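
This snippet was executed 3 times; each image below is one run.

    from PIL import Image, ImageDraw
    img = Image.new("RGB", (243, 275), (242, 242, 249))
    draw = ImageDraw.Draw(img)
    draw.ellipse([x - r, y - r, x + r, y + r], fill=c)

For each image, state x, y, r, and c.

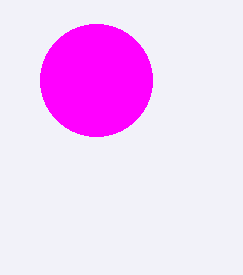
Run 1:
x = 96, y = 80, r = 56, c = 'magenta'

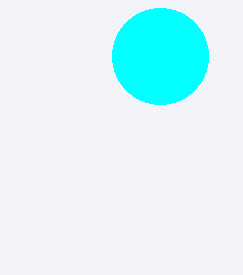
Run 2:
x = 160; y = 56; r = 48; c = 'cyan'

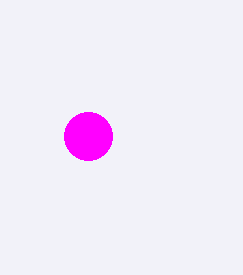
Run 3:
x = 88
y = 136
r = 24
c = 'magenta'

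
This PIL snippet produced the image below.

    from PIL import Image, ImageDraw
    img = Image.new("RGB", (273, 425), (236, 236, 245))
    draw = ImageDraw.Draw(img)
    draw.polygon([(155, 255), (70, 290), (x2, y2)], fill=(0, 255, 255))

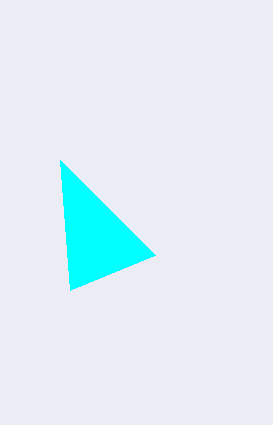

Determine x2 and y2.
x2 = 60; y2 = 160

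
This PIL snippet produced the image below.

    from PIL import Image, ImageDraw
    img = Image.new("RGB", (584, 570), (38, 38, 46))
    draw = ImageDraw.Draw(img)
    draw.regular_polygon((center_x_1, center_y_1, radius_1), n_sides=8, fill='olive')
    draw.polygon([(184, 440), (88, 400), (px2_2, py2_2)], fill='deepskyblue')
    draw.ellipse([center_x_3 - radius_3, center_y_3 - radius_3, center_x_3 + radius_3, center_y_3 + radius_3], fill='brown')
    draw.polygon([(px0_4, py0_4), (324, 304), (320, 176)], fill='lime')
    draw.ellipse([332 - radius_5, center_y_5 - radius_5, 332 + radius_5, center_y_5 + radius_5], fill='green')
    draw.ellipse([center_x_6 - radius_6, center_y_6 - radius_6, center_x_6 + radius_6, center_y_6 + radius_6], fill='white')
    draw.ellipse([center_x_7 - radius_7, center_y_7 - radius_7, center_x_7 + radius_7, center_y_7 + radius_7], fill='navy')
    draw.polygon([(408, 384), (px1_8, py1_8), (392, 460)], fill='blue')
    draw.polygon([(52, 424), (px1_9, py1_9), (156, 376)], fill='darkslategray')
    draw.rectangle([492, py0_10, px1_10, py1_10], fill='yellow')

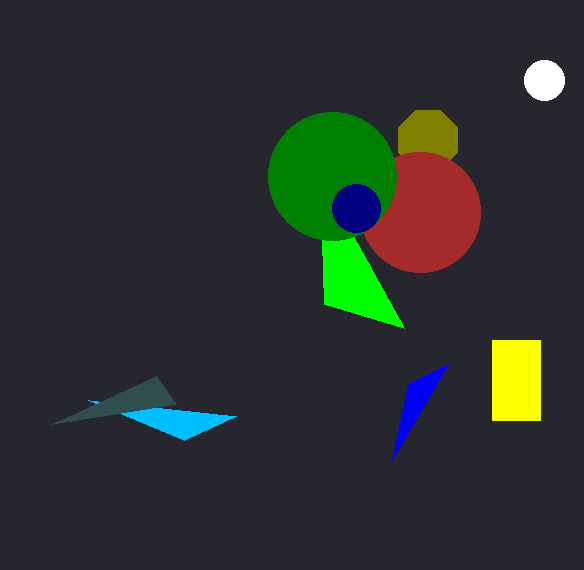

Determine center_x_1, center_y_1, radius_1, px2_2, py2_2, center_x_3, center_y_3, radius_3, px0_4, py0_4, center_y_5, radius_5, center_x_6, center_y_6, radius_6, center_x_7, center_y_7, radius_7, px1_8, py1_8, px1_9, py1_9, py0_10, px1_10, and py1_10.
center_x_1 = 428
center_y_1 = 140
radius_1 = 32
px2_2 = 236
py2_2 = 416
center_x_3 = 420
center_y_3 = 212
radius_3 = 60
px0_4 = 404
py0_4 = 328
center_y_5 = 176
radius_5 = 64
center_x_6 = 544
center_y_6 = 80
radius_6 = 20
center_x_7 = 356
center_y_7 = 208
radius_7 = 24
px1_8 = 448
py1_8 = 364
px1_9 = 176
py1_9 = 404
py0_10 = 340
px1_10 = 540
py1_10 = 420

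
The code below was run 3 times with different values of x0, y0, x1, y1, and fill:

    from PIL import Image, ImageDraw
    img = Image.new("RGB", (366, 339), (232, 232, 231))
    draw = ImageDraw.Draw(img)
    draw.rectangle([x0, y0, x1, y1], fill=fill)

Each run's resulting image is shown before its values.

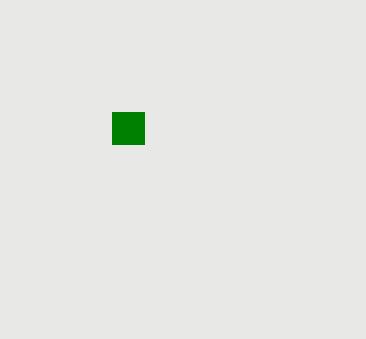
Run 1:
x0 = 112; y0 = 112; x1 = 144; y1 = 144; fill = 'green'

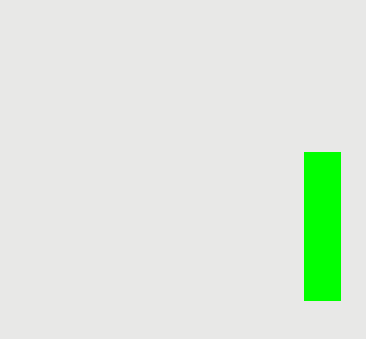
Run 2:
x0 = 304; y0 = 152; x1 = 340; y1 = 300; fill = 'lime'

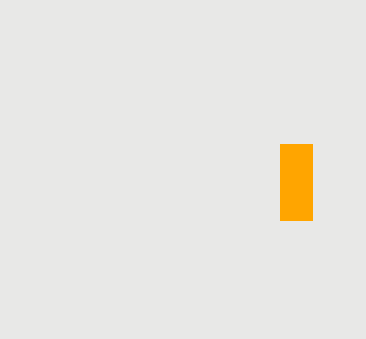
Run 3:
x0 = 280; y0 = 144; x1 = 312; y1 = 220; fill = 'orange'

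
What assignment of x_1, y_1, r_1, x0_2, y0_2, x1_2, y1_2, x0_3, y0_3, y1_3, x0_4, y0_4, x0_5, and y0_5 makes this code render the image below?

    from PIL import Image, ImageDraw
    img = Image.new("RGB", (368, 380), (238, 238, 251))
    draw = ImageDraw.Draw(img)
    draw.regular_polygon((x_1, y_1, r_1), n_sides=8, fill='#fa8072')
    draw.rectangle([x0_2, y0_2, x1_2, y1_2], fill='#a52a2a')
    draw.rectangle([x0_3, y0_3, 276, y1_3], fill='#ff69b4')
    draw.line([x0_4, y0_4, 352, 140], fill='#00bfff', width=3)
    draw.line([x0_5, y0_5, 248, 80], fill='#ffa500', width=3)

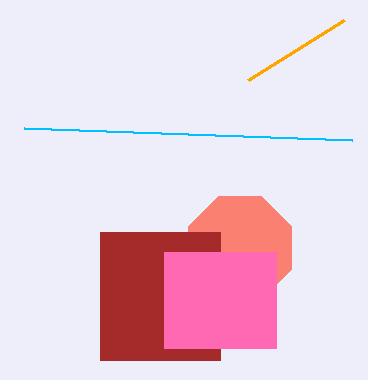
x_1 = 240, y_1 = 248, r_1 = 56, x0_2 = 100, y0_2 = 232, x1_2 = 220, y1_2 = 360, x0_3 = 164, y0_3 = 252, y1_3 = 348, x0_4 = 24, y0_4 = 128, x0_5 = 344, y0_5 = 20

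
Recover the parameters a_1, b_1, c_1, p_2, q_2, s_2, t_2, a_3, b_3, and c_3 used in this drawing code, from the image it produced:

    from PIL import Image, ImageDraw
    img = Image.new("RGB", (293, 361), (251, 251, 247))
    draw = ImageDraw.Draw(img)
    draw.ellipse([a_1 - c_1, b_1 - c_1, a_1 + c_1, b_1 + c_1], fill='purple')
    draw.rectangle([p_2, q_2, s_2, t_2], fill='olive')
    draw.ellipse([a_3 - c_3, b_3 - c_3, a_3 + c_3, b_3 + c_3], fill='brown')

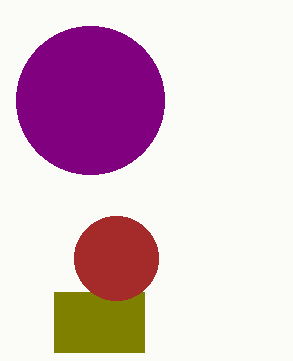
a_1 = 90, b_1 = 100, c_1 = 74, p_2 = 54, q_2 = 292, s_2 = 144, t_2 = 352, a_3 = 116, b_3 = 258, c_3 = 42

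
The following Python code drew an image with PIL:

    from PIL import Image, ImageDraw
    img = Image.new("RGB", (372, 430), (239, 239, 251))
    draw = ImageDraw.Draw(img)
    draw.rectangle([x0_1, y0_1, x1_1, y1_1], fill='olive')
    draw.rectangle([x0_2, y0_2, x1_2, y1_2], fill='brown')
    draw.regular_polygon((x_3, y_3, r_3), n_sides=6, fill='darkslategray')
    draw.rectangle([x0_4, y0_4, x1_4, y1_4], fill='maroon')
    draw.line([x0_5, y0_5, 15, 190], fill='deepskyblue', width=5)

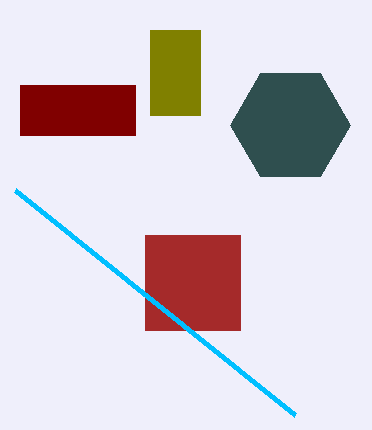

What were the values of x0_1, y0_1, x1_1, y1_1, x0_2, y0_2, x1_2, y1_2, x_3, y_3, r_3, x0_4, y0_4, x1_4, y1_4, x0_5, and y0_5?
x0_1 = 150, y0_1 = 30, x1_1 = 200, y1_1 = 115, x0_2 = 145, y0_2 = 235, x1_2 = 240, y1_2 = 330, x_3 = 290, y_3 = 125, r_3 = 60, x0_4 = 20, y0_4 = 85, x1_4 = 135, y1_4 = 135, x0_5 = 295, y0_5 = 415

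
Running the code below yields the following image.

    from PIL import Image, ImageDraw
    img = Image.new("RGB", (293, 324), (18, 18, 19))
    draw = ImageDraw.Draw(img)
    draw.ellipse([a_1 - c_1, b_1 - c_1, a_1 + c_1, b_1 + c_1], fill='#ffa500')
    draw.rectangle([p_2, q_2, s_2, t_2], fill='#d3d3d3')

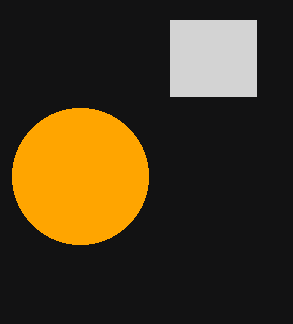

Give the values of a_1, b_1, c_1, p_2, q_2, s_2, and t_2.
a_1 = 80, b_1 = 176, c_1 = 68, p_2 = 170, q_2 = 20, s_2 = 256, t_2 = 96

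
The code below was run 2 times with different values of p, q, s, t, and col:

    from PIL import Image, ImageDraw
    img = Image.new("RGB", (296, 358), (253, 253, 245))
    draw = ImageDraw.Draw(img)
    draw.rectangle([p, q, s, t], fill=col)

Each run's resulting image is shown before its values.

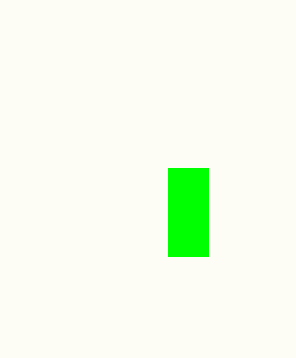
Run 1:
p = 168; q = 168; s = 208; t = 256; col = 'lime'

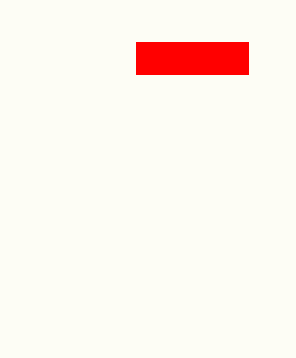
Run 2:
p = 136
q = 42
s = 248
t = 74
col = 'red'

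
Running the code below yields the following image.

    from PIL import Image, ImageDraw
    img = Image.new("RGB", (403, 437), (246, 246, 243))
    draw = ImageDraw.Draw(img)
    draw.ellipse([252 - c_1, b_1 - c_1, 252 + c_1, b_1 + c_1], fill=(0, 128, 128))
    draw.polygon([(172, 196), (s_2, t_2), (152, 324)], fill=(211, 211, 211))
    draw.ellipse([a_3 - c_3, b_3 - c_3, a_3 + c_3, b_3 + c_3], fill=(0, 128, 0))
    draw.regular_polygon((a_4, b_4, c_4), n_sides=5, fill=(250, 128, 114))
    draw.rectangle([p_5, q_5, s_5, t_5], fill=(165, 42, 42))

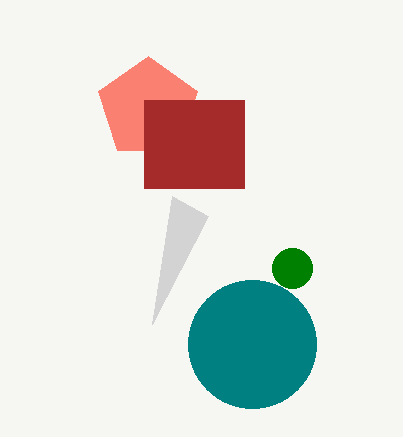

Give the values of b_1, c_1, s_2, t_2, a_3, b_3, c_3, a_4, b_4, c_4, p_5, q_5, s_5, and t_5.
b_1 = 344, c_1 = 64, s_2 = 208, t_2 = 216, a_3 = 292, b_3 = 268, c_3 = 20, a_4 = 148, b_4 = 108, c_4 = 52, p_5 = 144, q_5 = 100, s_5 = 244, t_5 = 188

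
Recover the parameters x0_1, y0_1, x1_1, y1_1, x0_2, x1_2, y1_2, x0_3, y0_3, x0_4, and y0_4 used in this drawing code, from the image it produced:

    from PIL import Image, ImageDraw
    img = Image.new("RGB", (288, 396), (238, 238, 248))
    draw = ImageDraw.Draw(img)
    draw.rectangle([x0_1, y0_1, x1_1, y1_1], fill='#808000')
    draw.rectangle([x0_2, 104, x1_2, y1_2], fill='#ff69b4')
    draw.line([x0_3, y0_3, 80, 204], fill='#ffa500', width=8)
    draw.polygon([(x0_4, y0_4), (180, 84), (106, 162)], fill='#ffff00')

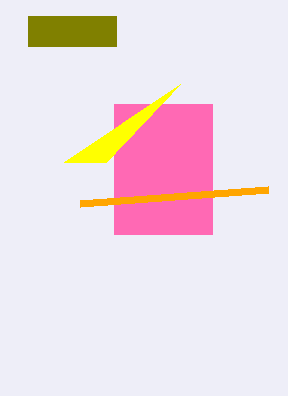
x0_1 = 28
y0_1 = 16
x1_1 = 116
y1_1 = 46
x0_2 = 114
x1_2 = 212
y1_2 = 234
x0_3 = 268
y0_3 = 190
x0_4 = 64
y0_4 = 162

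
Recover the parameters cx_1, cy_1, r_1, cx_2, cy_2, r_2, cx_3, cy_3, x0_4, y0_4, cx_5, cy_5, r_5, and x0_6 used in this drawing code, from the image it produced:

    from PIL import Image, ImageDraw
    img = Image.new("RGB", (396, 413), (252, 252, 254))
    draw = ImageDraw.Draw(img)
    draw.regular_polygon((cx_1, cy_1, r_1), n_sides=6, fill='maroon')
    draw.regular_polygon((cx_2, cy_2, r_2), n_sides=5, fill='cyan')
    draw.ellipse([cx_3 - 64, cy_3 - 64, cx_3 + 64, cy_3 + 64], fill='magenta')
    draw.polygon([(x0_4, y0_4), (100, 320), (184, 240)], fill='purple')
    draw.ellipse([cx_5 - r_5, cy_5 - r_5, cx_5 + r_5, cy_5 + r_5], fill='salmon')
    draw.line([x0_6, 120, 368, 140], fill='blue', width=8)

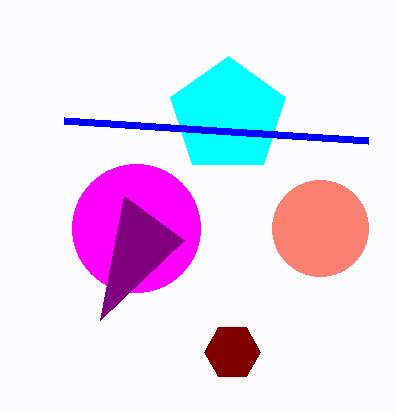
cx_1 = 232, cy_1 = 352, r_1 = 28, cx_2 = 228, cy_2 = 116, r_2 = 60, cx_3 = 136, cy_3 = 228, x0_4 = 124, y0_4 = 196, cx_5 = 320, cy_5 = 228, r_5 = 48, x0_6 = 64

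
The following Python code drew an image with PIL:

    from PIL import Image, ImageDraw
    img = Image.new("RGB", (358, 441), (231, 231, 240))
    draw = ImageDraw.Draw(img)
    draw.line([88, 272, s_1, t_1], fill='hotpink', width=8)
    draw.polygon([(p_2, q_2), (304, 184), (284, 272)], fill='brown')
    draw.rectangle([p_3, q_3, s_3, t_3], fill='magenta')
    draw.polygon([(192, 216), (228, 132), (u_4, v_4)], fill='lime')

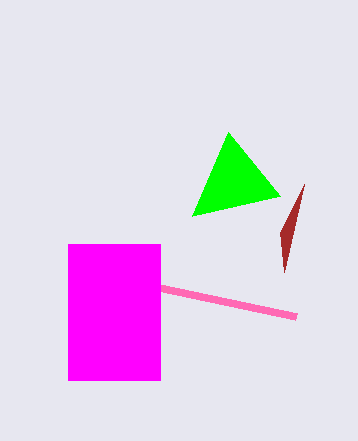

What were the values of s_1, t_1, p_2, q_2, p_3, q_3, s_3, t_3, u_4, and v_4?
s_1 = 296
t_1 = 316
p_2 = 280
q_2 = 232
p_3 = 68
q_3 = 244
s_3 = 160
t_3 = 380
u_4 = 280
v_4 = 196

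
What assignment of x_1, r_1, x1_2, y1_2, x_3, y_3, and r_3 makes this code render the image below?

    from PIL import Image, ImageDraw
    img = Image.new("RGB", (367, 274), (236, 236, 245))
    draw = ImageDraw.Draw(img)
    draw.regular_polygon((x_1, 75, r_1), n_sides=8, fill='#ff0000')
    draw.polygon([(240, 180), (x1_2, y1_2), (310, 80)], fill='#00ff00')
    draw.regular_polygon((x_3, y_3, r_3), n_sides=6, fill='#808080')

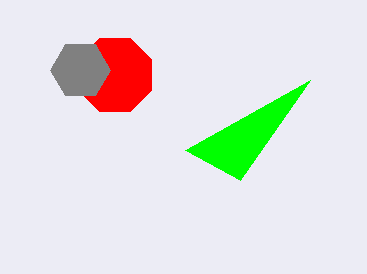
x_1 = 115; r_1 = 40; x1_2 = 185; y1_2 = 150; x_3 = 80; y_3 = 70; r_3 = 30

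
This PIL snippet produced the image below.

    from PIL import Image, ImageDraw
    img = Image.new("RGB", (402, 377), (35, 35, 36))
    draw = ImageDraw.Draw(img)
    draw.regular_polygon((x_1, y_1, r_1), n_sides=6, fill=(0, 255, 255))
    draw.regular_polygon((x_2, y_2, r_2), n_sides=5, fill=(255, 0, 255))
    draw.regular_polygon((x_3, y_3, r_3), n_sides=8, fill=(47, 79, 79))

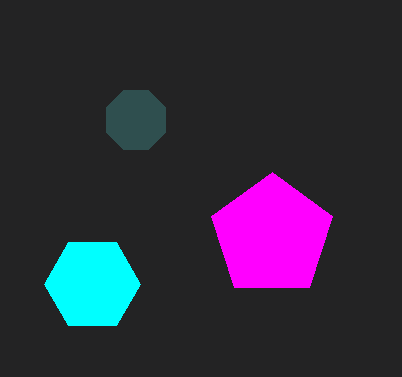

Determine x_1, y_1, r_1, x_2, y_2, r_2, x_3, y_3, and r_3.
x_1 = 92; y_1 = 284; r_1 = 48; x_2 = 272; y_2 = 236; r_2 = 64; x_3 = 136; y_3 = 120; r_3 = 32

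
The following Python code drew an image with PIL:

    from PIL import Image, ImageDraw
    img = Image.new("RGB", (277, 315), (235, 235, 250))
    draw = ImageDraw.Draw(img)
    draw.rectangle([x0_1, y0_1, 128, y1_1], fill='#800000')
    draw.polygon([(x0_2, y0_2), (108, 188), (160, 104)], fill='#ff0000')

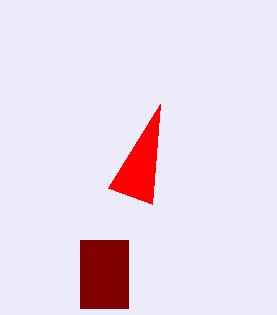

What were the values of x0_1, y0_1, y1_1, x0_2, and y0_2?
x0_1 = 80; y0_1 = 240; y1_1 = 308; x0_2 = 152; y0_2 = 204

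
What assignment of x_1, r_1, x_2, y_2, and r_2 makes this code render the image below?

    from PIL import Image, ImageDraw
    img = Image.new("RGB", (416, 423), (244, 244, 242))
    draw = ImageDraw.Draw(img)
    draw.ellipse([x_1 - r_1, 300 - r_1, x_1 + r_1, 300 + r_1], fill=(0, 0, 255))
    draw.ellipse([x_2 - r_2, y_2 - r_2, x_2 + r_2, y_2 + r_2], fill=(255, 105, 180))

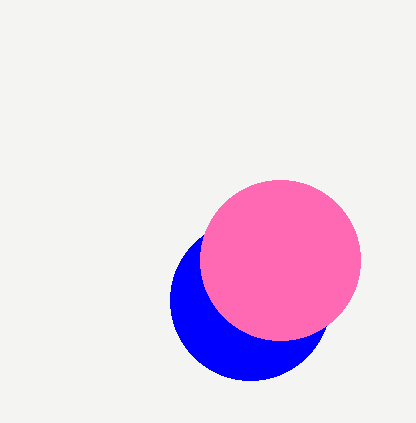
x_1 = 250
r_1 = 80
x_2 = 280
y_2 = 260
r_2 = 80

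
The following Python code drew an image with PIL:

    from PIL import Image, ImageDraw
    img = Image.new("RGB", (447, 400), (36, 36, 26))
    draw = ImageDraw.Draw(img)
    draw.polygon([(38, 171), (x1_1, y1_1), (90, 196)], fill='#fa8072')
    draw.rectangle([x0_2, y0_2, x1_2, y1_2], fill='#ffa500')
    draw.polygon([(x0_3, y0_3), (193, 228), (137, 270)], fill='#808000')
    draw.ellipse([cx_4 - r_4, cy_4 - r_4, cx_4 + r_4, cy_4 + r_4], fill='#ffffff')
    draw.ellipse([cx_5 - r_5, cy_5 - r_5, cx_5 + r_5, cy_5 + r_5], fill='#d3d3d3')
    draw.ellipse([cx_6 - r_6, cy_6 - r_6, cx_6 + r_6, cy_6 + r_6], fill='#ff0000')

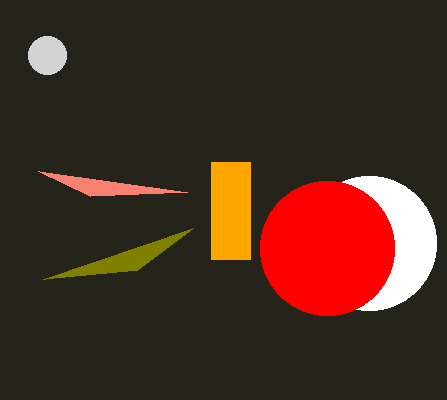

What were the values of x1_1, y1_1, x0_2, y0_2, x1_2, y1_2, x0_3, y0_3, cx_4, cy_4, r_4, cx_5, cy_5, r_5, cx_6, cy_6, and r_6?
x1_1 = 187, y1_1 = 192, x0_2 = 211, y0_2 = 162, x1_2 = 250, y1_2 = 259, x0_3 = 43, y0_3 = 279, cx_4 = 369, cy_4 = 243, r_4 = 67, cx_5 = 47, cy_5 = 55, r_5 = 19, cx_6 = 327, cy_6 = 248, r_6 = 67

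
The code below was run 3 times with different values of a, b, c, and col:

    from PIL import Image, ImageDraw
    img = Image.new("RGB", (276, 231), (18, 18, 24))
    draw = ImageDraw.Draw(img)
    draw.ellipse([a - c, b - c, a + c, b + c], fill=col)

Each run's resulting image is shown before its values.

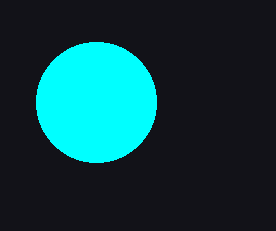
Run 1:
a = 96; b = 102; c = 60; col = 'cyan'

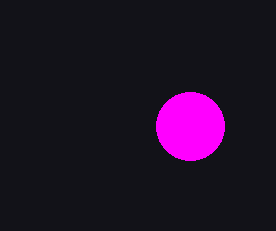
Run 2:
a = 190
b = 126
c = 34
col = 'magenta'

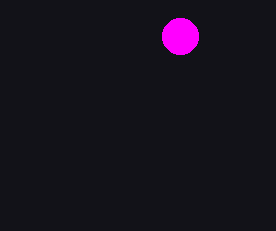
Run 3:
a = 180
b = 36
c = 18
col = 'magenta'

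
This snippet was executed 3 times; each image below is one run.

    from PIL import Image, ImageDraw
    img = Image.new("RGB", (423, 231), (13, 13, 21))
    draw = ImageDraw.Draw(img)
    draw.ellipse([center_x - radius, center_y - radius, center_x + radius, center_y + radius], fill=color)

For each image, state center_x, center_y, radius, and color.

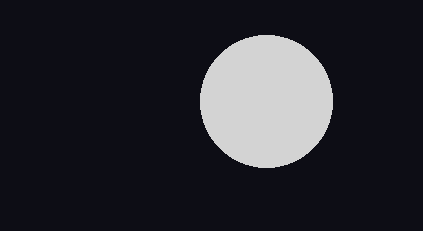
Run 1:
center_x = 266, center_y = 101, radius = 66, color = 'lightgray'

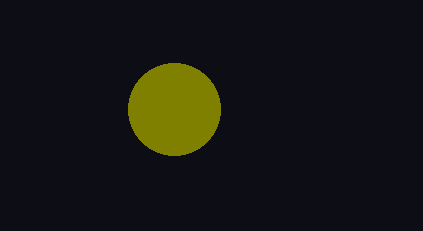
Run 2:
center_x = 174, center_y = 109, radius = 46, color = 'olive'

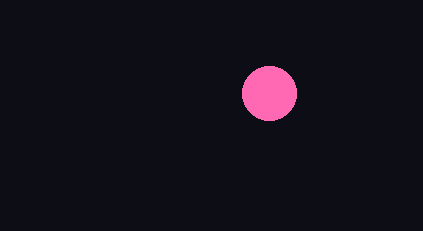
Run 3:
center_x = 269; center_y = 93; radius = 27; color = 'hotpink'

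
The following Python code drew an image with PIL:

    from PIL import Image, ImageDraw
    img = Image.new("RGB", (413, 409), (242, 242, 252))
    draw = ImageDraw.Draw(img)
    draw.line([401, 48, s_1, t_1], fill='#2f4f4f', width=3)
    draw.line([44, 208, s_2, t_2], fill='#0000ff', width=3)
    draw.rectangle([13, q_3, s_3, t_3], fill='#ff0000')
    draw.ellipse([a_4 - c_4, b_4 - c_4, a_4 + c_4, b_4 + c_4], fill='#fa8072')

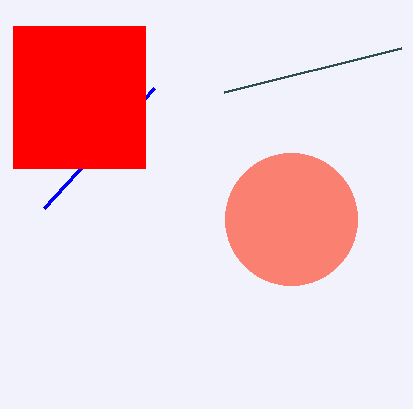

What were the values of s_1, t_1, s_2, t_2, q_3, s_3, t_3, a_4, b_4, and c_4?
s_1 = 224
t_1 = 92
s_2 = 154
t_2 = 88
q_3 = 26
s_3 = 145
t_3 = 168
a_4 = 291
b_4 = 219
c_4 = 66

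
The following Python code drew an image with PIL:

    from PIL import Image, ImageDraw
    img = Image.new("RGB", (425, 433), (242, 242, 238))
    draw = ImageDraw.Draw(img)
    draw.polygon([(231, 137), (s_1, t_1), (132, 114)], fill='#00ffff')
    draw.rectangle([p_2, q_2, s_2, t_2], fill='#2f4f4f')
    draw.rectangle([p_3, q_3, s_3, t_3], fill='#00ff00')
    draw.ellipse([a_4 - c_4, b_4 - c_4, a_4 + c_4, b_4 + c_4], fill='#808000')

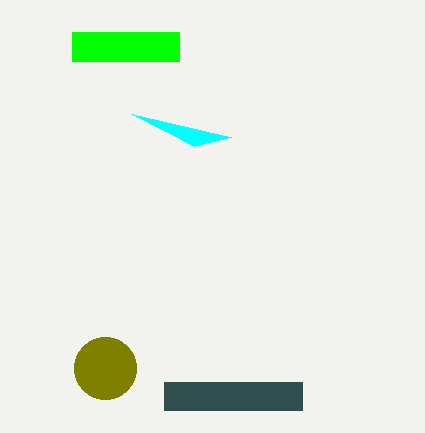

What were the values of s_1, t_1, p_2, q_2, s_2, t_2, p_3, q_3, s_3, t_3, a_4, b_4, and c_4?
s_1 = 194, t_1 = 146, p_2 = 164, q_2 = 382, s_2 = 302, t_2 = 410, p_3 = 72, q_3 = 32, s_3 = 179, t_3 = 61, a_4 = 105, b_4 = 368, c_4 = 31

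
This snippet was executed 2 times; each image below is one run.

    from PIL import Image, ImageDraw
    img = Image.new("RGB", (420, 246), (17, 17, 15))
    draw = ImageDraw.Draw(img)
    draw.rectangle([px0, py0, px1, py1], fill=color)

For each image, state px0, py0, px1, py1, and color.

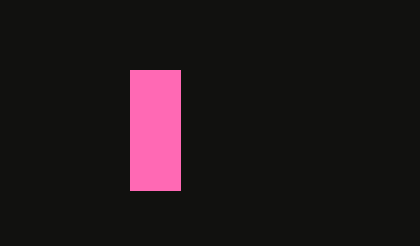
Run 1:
px0 = 130, py0 = 70, px1 = 180, py1 = 190, color = 'hotpink'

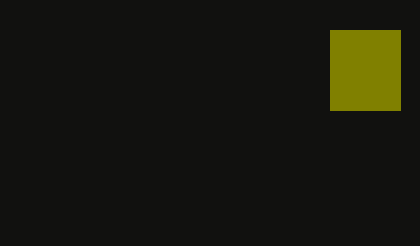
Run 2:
px0 = 330
py0 = 30
px1 = 400
py1 = 110
color = 'olive'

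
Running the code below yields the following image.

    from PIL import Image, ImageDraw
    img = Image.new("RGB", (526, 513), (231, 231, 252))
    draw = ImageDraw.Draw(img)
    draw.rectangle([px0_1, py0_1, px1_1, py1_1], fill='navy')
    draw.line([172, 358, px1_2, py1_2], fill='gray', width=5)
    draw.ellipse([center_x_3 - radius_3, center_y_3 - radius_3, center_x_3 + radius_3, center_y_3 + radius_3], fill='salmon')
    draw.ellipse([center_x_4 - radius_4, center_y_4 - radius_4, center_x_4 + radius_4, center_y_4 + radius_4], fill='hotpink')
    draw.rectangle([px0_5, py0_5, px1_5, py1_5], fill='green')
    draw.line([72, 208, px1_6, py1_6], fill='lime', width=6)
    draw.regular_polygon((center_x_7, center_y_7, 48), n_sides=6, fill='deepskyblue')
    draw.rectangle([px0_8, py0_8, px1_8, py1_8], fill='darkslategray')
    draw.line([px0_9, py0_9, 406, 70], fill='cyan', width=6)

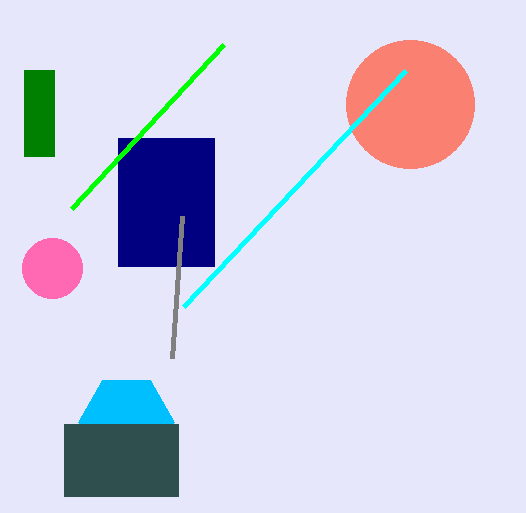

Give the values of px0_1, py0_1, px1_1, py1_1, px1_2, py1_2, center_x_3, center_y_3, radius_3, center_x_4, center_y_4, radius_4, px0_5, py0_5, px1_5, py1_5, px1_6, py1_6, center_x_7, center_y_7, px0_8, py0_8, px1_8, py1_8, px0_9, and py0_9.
px0_1 = 118, py0_1 = 138, px1_1 = 214, py1_1 = 266, px1_2 = 182, py1_2 = 216, center_x_3 = 410, center_y_3 = 104, radius_3 = 64, center_x_4 = 52, center_y_4 = 268, radius_4 = 30, px0_5 = 24, py0_5 = 70, px1_5 = 54, py1_5 = 156, px1_6 = 224, py1_6 = 44, center_x_7 = 126, center_y_7 = 422, px0_8 = 64, py0_8 = 424, px1_8 = 178, py1_8 = 496, px0_9 = 184, py0_9 = 306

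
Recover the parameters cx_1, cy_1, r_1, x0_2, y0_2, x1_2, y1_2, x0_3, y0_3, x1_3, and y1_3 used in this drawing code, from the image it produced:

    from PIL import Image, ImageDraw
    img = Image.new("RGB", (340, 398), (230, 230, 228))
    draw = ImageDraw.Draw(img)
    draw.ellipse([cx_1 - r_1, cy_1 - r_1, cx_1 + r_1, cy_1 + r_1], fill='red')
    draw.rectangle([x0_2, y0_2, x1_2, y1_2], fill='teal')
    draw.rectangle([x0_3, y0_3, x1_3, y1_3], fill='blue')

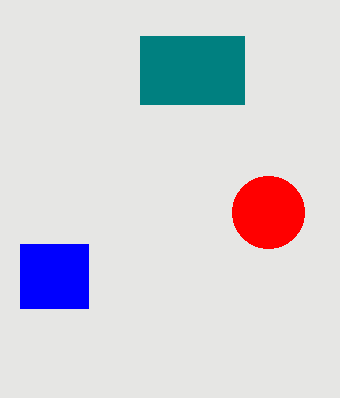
cx_1 = 268, cy_1 = 212, r_1 = 36, x0_2 = 140, y0_2 = 36, x1_2 = 244, y1_2 = 104, x0_3 = 20, y0_3 = 244, x1_3 = 88, y1_3 = 308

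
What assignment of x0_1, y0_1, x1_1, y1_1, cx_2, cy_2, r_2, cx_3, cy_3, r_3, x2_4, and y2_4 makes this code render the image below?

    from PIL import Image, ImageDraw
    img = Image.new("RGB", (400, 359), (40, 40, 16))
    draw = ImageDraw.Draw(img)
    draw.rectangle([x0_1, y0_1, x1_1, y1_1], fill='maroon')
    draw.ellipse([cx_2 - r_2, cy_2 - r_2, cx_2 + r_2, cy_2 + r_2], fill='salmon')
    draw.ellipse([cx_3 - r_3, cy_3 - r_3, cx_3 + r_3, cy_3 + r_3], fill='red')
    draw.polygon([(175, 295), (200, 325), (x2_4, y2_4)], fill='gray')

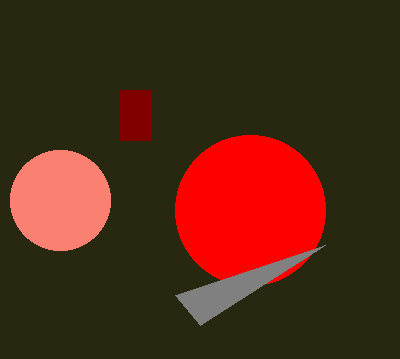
x0_1 = 120; y0_1 = 90; x1_1 = 150; y1_1 = 140; cx_2 = 60; cy_2 = 200; r_2 = 50; cx_3 = 250; cy_3 = 210; r_3 = 75; x2_4 = 325; y2_4 = 245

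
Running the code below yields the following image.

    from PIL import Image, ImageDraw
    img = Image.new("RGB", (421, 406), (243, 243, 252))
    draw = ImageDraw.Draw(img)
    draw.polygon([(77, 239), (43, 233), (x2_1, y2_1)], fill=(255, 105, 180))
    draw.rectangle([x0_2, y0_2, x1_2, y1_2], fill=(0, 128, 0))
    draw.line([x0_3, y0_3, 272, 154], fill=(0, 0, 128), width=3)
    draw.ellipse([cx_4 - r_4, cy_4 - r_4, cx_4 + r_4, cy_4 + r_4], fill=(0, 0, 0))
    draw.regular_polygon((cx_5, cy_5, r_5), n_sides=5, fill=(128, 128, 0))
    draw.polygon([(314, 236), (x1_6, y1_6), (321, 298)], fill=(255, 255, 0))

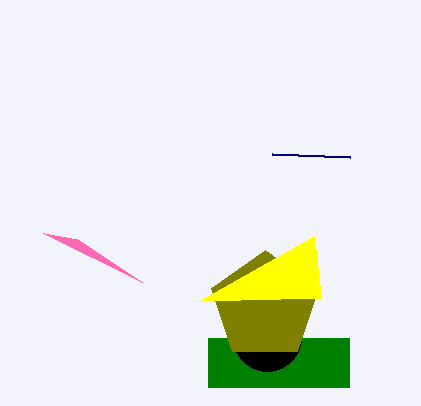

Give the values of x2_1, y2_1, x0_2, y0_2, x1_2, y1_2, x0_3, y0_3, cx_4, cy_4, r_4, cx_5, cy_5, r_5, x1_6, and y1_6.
x2_1 = 142; y2_1 = 282; x0_2 = 208; y0_2 = 338; x1_2 = 349; y1_2 = 387; x0_3 = 350; y0_3 = 157; cx_4 = 267; cy_4 = 337; r_4 = 34; cx_5 = 265; cy_5 = 306; r_5 = 56; x1_6 = 199; y1_6 = 301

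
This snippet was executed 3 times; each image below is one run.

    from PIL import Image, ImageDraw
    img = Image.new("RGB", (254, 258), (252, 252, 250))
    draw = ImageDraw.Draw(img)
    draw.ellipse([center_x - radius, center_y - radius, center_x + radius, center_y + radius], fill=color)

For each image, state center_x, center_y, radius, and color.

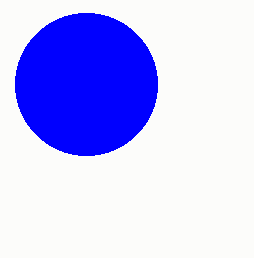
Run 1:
center_x = 86; center_y = 84; radius = 71; color = 'blue'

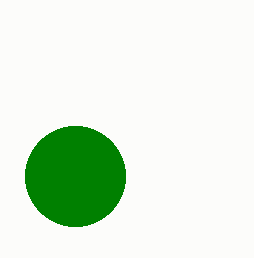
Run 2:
center_x = 75
center_y = 176
radius = 50
color = 'green'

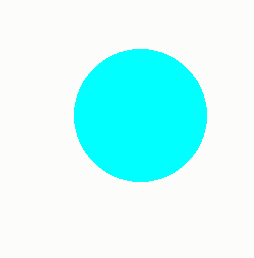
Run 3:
center_x = 140, center_y = 115, radius = 66, color = 'cyan'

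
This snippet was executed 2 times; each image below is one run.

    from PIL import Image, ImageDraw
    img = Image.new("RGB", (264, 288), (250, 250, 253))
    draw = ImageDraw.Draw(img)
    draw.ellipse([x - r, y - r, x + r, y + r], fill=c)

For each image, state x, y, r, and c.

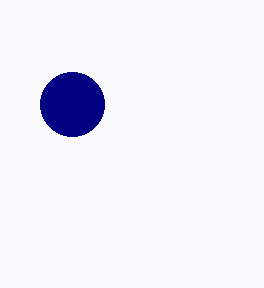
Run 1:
x = 72
y = 104
r = 32
c = 'navy'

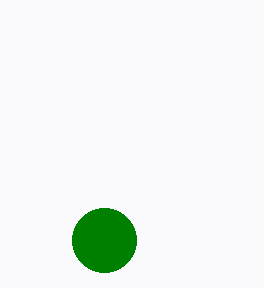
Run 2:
x = 104, y = 240, r = 32, c = 'green'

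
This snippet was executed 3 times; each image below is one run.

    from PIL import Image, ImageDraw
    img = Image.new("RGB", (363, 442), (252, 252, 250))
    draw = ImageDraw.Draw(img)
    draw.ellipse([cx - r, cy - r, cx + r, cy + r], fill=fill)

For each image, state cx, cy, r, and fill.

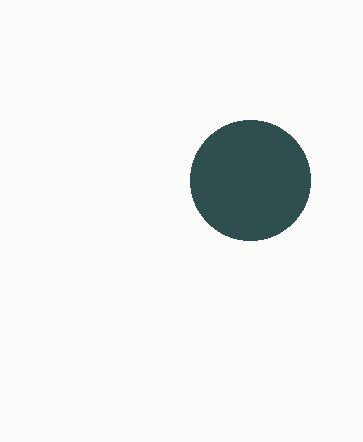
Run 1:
cx = 250, cy = 180, r = 60, fill = 'darkslategray'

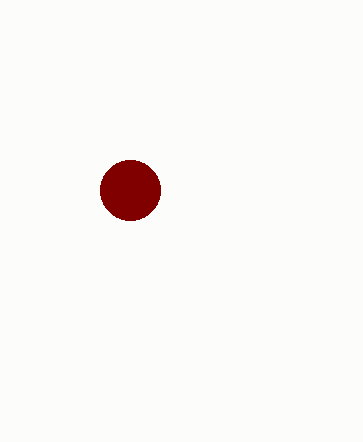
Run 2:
cx = 130
cy = 190
r = 30
fill = 'maroon'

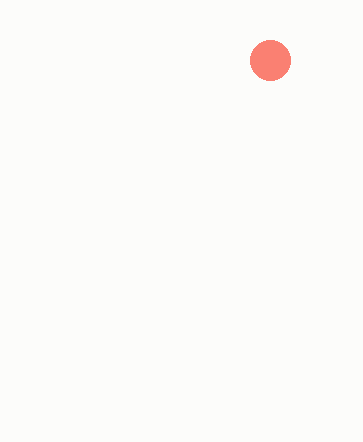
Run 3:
cx = 270, cy = 60, r = 20, fill = 'salmon'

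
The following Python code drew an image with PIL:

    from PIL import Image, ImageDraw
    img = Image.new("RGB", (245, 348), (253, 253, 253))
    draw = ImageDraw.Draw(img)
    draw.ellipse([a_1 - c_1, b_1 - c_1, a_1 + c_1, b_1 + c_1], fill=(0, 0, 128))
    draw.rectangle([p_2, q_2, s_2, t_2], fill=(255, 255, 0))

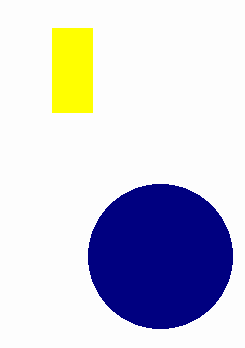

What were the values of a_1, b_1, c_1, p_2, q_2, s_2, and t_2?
a_1 = 160, b_1 = 256, c_1 = 72, p_2 = 52, q_2 = 28, s_2 = 92, t_2 = 112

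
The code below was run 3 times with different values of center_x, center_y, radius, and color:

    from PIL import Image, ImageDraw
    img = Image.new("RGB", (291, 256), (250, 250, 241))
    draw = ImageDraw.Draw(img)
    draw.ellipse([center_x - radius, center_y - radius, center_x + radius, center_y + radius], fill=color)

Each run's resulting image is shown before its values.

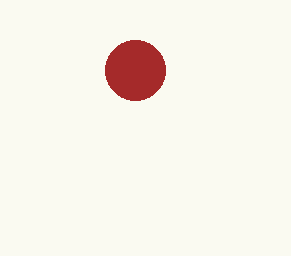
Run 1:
center_x = 135, center_y = 70, radius = 30, color = 'brown'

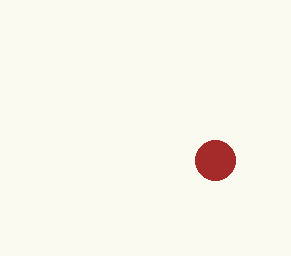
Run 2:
center_x = 215, center_y = 160, radius = 20, color = 'brown'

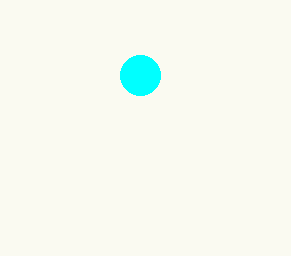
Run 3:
center_x = 140
center_y = 75
radius = 20
color = 'cyan'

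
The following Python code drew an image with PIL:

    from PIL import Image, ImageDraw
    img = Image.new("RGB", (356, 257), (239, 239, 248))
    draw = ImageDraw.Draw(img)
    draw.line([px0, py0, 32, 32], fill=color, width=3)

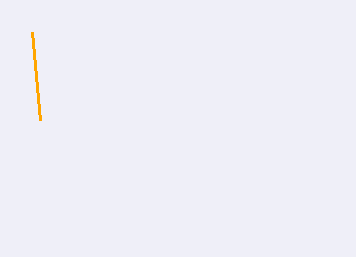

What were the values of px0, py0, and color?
px0 = 40, py0 = 120, color = 'orange'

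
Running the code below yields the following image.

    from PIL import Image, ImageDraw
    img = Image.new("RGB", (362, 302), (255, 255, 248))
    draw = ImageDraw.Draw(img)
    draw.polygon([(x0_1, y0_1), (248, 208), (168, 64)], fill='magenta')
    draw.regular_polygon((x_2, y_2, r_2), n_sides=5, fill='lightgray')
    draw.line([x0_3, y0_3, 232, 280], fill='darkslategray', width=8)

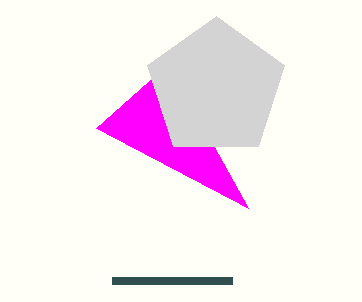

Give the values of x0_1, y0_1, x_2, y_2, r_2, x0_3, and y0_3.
x0_1 = 96
y0_1 = 128
x_2 = 216
y_2 = 88
r_2 = 72
x0_3 = 112
y0_3 = 280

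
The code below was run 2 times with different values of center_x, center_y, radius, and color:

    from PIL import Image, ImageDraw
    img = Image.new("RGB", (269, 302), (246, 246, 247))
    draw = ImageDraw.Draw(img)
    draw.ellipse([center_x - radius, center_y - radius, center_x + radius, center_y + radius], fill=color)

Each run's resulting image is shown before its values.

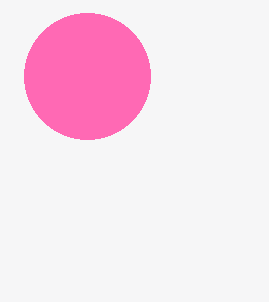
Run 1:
center_x = 87; center_y = 76; radius = 63; color = 'hotpink'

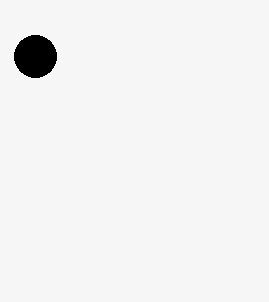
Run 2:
center_x = 35; center_y = 56; radius = 21; color = 'black'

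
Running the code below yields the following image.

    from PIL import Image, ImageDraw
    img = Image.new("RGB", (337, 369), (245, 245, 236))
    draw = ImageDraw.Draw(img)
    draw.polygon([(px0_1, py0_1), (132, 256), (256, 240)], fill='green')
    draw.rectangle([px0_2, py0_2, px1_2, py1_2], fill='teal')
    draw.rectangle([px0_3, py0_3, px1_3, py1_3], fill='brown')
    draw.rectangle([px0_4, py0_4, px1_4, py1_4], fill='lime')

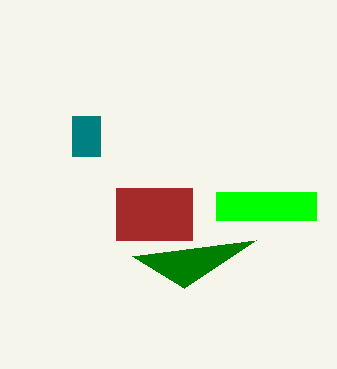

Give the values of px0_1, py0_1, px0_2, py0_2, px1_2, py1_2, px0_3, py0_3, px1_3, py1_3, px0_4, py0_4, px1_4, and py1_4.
px0_1 = 184
py0_1 = 288
px0_2 = 72
py0_2 = 116
px1_2 = 100
py1_2 = 156
px0_3 = 116
py0_3 = 188
px1_3 = 192
py1_3 = 240
px0_4 = 216
py0_4 = 192
px1_4 = 316
py1_4 = 220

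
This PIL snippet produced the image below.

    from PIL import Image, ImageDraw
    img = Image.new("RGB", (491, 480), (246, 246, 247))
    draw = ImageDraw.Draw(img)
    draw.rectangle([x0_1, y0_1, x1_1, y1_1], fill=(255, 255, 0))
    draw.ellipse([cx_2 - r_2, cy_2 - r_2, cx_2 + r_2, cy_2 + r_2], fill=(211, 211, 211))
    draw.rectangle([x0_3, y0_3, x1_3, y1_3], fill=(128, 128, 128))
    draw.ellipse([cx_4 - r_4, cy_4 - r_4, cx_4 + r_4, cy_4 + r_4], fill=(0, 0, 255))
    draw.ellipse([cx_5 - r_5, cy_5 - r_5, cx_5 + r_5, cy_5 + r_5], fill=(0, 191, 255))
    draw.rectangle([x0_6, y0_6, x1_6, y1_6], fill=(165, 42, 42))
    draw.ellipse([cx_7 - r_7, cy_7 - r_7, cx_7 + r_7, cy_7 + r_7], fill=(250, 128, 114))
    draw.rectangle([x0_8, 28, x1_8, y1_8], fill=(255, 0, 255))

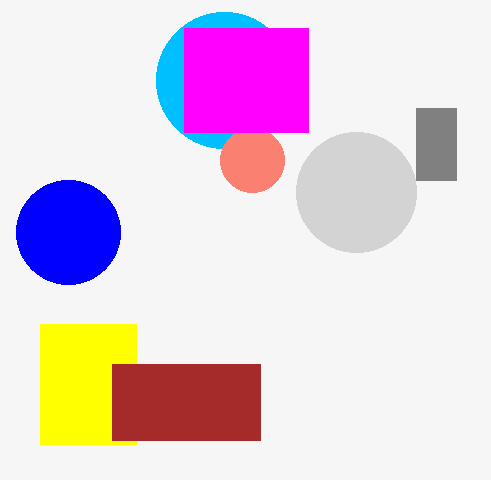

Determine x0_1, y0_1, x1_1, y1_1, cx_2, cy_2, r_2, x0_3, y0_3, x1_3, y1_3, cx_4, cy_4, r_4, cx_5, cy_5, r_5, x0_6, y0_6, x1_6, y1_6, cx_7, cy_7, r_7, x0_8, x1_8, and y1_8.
x0_1 = 40; y0_1 = 324; x1_1 = 136; y1_1 = 444; cx_2 = 356; cy_2 = 192; r_2 = 60; x0_3 = 416; y0_3 = 108; x1_3 = 456; y1_3 = 180; cx_4 = 68; cy_4 = 232; r_4 = 52; cx_5 = 224; cy_5 = 80; r_5 = 68; x0_6 = 112; y0_6 = 364; x1_6 = 260; y1_6 = 440; cx_7 = 252; cy_7 = 160; r_7 = 32; x0_8 = 184; x1_8 = 308; y1_8 = 132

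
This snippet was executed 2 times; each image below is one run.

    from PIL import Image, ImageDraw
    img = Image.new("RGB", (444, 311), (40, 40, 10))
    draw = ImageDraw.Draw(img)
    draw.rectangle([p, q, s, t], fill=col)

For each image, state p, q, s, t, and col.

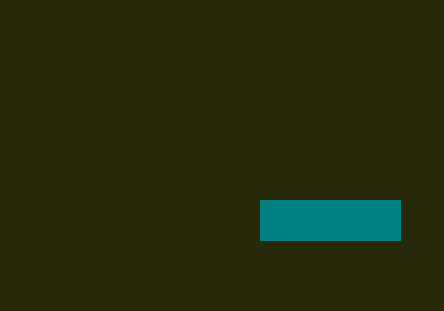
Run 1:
p = 260, q = 200, s = 400, t = 240, col = 'teal'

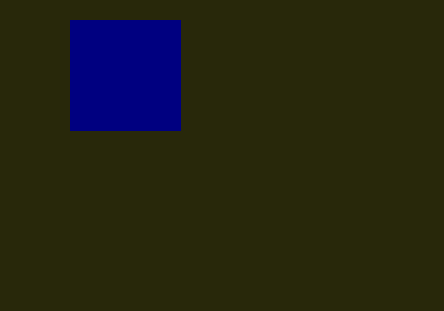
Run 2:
p = 70, q = 20, s = 180, t = 130, col = 'navy'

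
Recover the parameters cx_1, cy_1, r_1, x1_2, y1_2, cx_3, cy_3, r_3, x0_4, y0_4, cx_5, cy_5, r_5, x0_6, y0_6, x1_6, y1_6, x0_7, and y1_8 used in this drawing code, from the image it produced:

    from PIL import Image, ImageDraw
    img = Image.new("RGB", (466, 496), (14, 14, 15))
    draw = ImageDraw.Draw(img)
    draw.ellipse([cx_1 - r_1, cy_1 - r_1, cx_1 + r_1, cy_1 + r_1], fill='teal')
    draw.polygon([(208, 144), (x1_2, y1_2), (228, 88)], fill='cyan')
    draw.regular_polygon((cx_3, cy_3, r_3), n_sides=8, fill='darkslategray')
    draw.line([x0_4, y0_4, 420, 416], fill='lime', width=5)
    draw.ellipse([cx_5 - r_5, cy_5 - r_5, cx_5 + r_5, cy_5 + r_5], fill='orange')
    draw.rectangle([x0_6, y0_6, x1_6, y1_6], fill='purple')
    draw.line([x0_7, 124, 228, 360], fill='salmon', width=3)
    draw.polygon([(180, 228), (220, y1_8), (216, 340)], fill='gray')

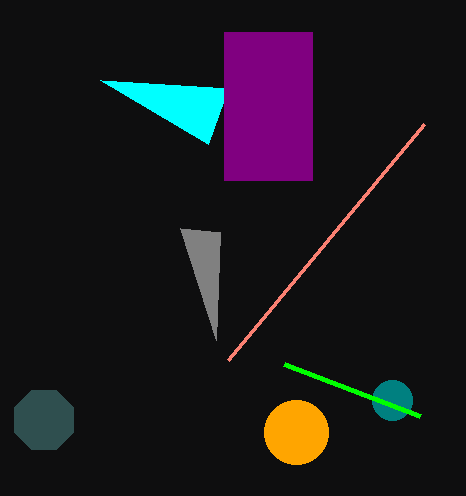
cx_1 = 392, cy_1 = 400, r_1 = 20, x1_2 = 100, y1_2 = 80, cx_3 = 44, cy_3 = 420, r_3 = 32, x0_4 = 284, y0_4 = 364, cx_5 = 296, cy_5 = 432, r_5 = 32, x0_6 = 224, y0_6 = 32, x1_6 = 312, y1_6 = 180, x0_7 = 424, y1_8 = 232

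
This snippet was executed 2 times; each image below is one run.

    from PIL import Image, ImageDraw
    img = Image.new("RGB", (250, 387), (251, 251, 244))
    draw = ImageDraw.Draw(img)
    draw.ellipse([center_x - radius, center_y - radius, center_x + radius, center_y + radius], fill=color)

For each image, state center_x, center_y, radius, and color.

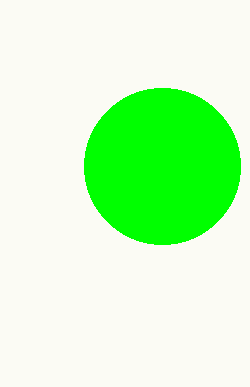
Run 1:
center_x = 162, center_y = 166, radius = 78, color = 'lime'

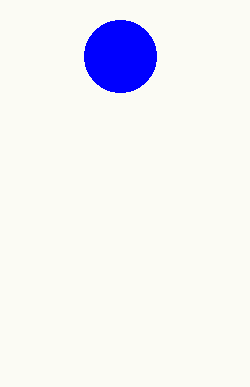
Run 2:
center_x = 120; center_y = 56; radius = 36; color = 'blue'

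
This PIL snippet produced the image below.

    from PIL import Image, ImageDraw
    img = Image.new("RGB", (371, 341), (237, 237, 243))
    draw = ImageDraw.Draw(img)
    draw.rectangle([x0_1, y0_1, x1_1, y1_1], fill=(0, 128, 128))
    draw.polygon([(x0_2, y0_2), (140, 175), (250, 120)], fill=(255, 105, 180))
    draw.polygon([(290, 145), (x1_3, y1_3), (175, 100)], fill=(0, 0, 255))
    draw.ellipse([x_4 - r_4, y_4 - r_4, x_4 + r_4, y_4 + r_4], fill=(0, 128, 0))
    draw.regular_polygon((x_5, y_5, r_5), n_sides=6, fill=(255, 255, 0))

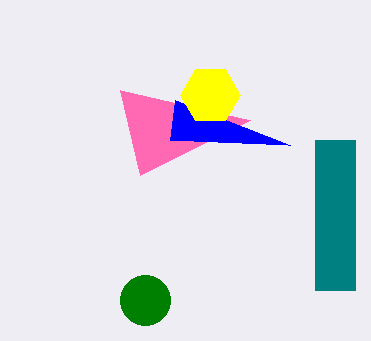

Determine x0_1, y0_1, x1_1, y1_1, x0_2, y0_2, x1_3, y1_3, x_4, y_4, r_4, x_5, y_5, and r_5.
x0_1 = 315, y0_1 = 140, x1_1 = 355, y1_1 = 290, x0_2 = 120, y0_2 = 90, x1_3 = 170, y1_3 = 140, x_4 = 145, y_4 = 300, r_4 = 25, x_5 = 210, y_5 = 95, r_5 = 30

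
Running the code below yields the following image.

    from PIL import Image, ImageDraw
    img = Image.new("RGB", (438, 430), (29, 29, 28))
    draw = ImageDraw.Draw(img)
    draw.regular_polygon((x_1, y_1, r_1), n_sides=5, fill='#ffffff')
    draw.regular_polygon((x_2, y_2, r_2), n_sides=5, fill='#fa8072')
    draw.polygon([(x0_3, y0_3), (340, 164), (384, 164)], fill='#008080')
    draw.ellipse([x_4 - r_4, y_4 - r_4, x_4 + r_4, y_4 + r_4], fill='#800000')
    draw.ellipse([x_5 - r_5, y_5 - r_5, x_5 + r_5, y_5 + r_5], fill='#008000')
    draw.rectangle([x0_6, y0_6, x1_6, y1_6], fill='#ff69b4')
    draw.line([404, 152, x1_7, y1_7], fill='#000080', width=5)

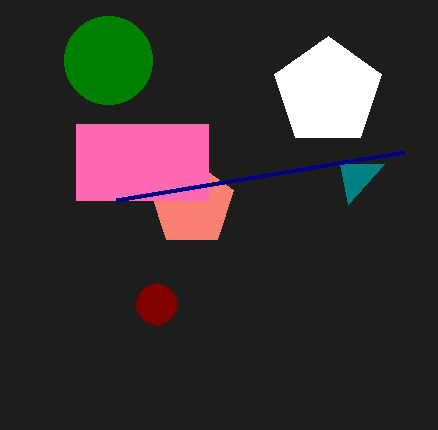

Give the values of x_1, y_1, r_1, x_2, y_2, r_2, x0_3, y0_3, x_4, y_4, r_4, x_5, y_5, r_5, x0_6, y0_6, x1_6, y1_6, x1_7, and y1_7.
x_1 = 328, y_1 = 92, r_1 = 56, x_2 = 192, y_2 = 204, r_2 = 44, x0_3 = 348, y0_3 = 204, x_4 = 156, y_4 = 304, r_4 = 20, x_5 = 108, y_5 = 60, r_5 = 44, x0_6 = 76, y0_6 = 124, x1_6 = 208, y1_6 = 200, x1_7 = 116, y1_7 = 200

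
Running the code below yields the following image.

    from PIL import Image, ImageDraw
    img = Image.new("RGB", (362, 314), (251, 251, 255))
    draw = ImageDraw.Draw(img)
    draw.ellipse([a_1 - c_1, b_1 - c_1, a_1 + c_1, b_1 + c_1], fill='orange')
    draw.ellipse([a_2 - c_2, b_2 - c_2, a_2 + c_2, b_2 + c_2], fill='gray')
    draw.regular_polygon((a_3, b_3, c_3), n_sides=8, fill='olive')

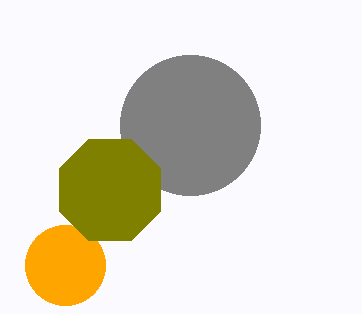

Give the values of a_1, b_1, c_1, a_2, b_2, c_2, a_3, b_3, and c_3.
a_1 = 65
b_1 = 265
c_1 = 40
a_2 = 190
b_2 = 125
c_2 = 70
a_3 = 110
b_3 = 190
c_3 = 55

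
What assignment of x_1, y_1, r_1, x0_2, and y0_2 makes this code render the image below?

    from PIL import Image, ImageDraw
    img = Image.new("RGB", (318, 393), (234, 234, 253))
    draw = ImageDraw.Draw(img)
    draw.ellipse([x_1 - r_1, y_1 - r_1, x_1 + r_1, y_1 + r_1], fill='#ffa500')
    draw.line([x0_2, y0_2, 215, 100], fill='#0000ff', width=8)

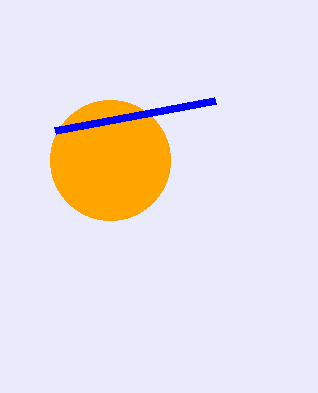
x_1 = 110, y_1 = 160, r_1 = 60, x0_2 = 55, y0_2 = 130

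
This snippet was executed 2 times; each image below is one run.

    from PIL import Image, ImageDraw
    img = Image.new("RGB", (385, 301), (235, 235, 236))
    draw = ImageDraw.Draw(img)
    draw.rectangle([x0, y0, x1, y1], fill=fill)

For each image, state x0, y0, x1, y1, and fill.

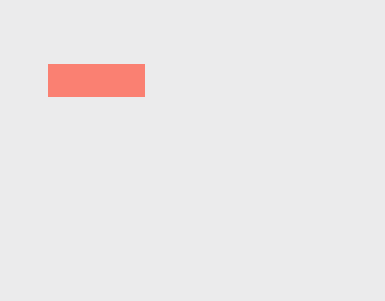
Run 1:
x0 = 48; y0 = 64; x1 = 144; y1 = 96; fill = 'salmon'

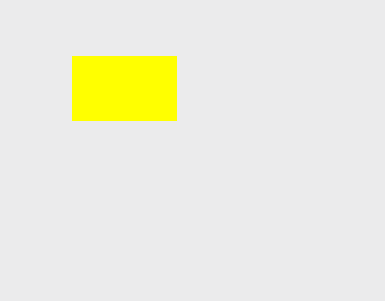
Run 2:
x0 = 72
y0 = 56
x1 = 176
y1 = 120
fill = 'yellow'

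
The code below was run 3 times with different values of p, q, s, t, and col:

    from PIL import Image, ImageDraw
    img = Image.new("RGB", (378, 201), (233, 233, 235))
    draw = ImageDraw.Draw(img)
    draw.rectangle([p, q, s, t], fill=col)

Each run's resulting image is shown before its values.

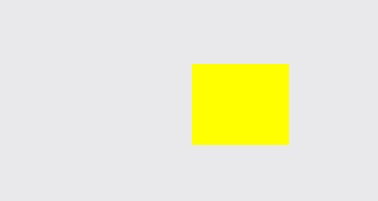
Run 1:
p = 192, q = 64, s = 288, t = 144, col = 'yellow'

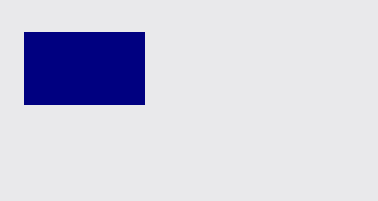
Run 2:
p = 24; q = 32; s = 144; t = 104; col = 'navy'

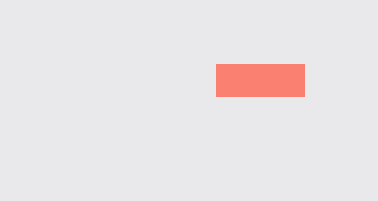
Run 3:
p = 216; q = 64; s = 304; t = 96; col = 'salmon'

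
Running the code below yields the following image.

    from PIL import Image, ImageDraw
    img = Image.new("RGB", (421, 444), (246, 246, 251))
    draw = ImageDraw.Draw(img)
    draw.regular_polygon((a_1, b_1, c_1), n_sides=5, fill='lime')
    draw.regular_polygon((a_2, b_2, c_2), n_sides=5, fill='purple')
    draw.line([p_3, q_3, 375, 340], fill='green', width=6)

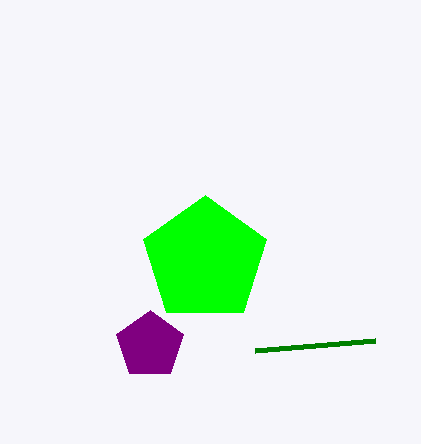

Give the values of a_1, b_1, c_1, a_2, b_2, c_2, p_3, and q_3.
a_1 = 205
b_1 = 260
c_1 = 65
a_2 = 150
b_2 = 345
c_2 = 35
p_3 = 255
q_3 = 350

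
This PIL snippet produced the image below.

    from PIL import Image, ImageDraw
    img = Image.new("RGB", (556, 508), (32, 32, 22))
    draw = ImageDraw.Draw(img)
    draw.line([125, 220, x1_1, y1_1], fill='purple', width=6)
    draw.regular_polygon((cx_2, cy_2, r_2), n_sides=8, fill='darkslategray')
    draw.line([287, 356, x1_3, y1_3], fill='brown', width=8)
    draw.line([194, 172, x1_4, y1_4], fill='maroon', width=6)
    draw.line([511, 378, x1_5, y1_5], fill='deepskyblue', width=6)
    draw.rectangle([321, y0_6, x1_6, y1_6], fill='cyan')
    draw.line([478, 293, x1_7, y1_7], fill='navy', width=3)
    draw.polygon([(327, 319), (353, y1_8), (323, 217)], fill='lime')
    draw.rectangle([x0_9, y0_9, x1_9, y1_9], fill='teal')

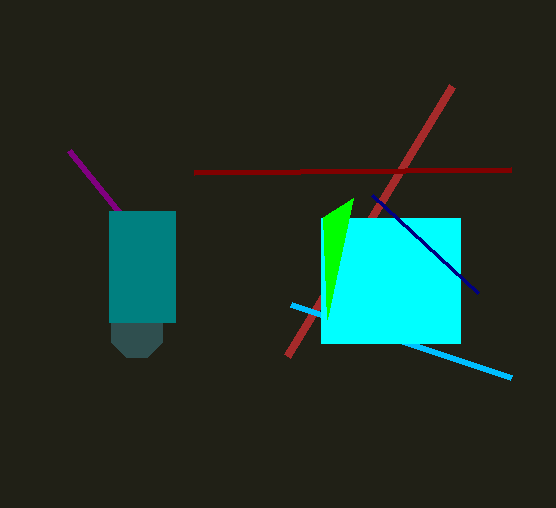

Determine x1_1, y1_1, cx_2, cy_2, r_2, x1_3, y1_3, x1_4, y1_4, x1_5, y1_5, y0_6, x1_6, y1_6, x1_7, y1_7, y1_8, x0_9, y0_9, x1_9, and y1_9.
x1_1 = 69
y1_1 = 151
cx_2 = 137
cy_2 = 332
r_2 = 28
x1_3 = 452
y1_3 = 86
x1_4 = 511
y1_4 = 169
x1_5 = 291
y1_5 = 305
y0_6 = 218
x1_6 = 460
y1_6 = 343
x1_7 = 372
y1_7 = 195
y1_8 = 198
x0_9 = 109
y0_9 = 211
x1_9 = 175
y1_9 = 322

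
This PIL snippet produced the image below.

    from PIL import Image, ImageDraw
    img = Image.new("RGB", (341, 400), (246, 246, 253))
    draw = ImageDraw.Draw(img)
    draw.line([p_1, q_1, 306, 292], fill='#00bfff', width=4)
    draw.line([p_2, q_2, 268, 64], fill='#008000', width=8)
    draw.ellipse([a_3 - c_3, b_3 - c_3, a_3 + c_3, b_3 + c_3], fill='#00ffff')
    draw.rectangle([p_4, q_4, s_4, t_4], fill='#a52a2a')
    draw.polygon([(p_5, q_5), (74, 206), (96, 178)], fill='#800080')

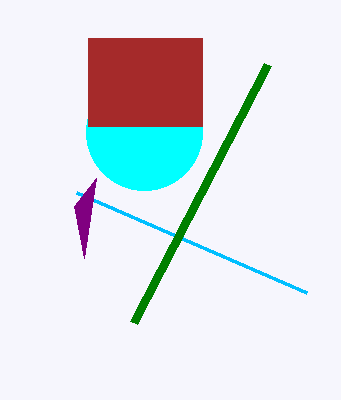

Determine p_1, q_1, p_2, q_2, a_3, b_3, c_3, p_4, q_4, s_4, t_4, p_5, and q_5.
p_1 = 76, q_1 = 192, p_2 = 134, q_2 = 322, a_3 = 144, b_3 = 132, c_3 = 58, p_4 = 88, q_4 = 38, s_4 = 202, t_4 = 126, p_5 = 84, q_5 = 258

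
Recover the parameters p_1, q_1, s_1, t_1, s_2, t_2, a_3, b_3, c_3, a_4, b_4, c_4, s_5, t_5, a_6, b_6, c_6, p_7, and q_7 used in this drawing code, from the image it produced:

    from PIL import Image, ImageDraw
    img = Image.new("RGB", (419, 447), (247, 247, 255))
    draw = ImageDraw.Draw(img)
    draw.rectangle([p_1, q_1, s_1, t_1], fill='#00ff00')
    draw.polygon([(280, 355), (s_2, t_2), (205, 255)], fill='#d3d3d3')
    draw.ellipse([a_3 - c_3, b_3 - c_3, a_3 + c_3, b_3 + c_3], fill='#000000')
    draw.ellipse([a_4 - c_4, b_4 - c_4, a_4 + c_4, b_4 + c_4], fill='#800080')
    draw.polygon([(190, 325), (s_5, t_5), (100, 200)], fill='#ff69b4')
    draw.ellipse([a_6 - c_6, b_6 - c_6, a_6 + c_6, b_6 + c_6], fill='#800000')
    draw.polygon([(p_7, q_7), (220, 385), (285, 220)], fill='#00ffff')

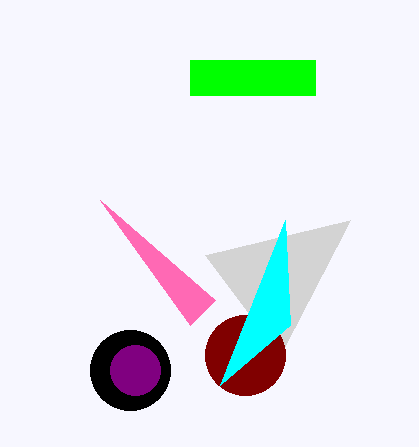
p_1 = 190, q_1 = 60, s_1 = 315, t_1 = 95, s_2 = 350, t_2 = 220, a_3 = 130, b_3 = 370, c_3 = 40, a_4 = 135, b_4 = 370, c_4 = 25, s_5 = 215, t_5 = 300, a_6 = 245, b_6 = 355, c_6 = 40, p_7 = 290, q_7 = 325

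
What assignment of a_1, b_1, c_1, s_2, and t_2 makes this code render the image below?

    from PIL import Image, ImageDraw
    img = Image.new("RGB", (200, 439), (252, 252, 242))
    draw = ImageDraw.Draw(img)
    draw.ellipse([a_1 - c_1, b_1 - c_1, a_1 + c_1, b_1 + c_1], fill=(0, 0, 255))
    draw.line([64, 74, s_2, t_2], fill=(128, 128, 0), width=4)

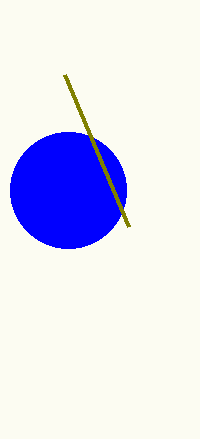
a_1 = 68
b_1 = 190
c_1 = 58
s_2 = 128
t_2 = 226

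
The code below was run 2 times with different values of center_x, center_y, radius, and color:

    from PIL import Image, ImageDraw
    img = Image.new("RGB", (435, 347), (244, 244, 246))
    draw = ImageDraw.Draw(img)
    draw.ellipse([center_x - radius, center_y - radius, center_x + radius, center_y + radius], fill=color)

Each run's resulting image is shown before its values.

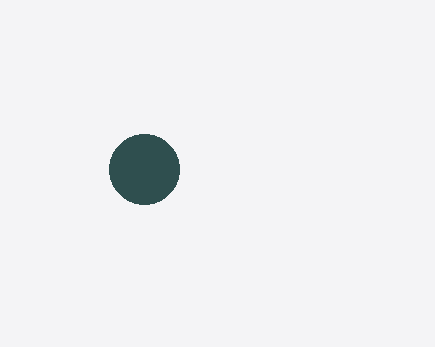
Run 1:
center_x = 144; center_y = 169; radius = 35; color = 'darkslategray'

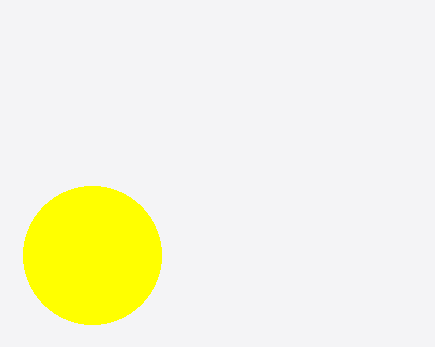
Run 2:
center_x = 92; center_y = 255; radius = 69; color = 'yellow'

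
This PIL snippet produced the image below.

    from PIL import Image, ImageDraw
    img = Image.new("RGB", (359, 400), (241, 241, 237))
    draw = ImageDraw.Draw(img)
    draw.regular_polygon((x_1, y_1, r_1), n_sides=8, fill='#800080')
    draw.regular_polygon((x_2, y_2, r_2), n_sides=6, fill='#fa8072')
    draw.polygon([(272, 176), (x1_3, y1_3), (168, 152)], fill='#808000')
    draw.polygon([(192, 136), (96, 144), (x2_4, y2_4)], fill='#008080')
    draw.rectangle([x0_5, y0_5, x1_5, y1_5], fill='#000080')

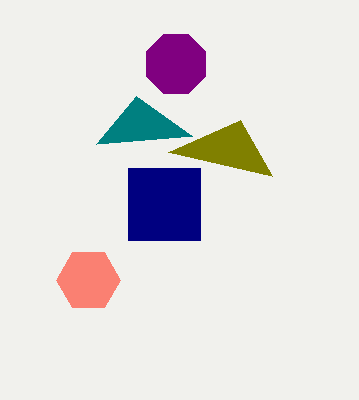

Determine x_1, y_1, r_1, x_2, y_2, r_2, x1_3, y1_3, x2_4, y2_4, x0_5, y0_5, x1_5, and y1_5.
x_1 = 176; y_1 = 64; r_1 = 32; x_2 = 88; y_2 = 280; r_2 = 32; x1_3 = 240; y1_3 = 120; x2_4 = 136; y2_4 = 96; x0_5 = 128; y0_5 = 168; x1_5 = 200; y1_5 = 240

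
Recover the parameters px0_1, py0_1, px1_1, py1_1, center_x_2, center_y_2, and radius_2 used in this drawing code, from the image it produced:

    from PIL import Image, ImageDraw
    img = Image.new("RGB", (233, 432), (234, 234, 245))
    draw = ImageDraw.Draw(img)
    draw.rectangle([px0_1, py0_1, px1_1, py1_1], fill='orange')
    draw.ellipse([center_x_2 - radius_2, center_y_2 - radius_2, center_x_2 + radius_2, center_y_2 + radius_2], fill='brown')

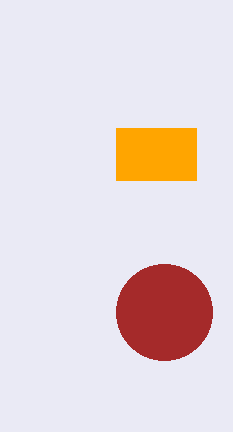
px0_1 = 116, py0_1 = 128, px1_1 = 196, py1_1 = 180, center_x_2 = 164, center_y_2 = 312, radius_2 = 48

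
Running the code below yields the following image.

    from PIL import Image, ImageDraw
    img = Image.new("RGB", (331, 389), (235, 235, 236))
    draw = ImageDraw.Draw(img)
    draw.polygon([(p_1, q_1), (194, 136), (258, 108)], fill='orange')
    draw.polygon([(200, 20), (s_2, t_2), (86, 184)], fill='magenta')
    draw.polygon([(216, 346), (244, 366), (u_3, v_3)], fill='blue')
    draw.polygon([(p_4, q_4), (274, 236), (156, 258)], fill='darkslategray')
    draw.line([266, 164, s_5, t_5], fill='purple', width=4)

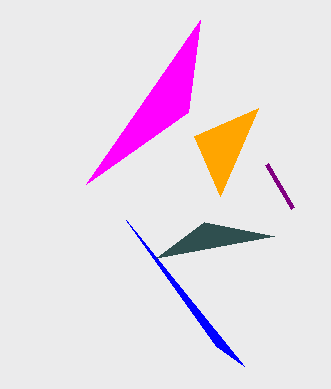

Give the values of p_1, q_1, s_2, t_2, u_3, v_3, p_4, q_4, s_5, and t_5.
p_1 = 220
q_1 = 196
s_2 = 188
t_2 = 112
u_3 = 126
v_3 = 220
p_4 = 204
q_4 = 222
s_5 = 292
t_5 = 208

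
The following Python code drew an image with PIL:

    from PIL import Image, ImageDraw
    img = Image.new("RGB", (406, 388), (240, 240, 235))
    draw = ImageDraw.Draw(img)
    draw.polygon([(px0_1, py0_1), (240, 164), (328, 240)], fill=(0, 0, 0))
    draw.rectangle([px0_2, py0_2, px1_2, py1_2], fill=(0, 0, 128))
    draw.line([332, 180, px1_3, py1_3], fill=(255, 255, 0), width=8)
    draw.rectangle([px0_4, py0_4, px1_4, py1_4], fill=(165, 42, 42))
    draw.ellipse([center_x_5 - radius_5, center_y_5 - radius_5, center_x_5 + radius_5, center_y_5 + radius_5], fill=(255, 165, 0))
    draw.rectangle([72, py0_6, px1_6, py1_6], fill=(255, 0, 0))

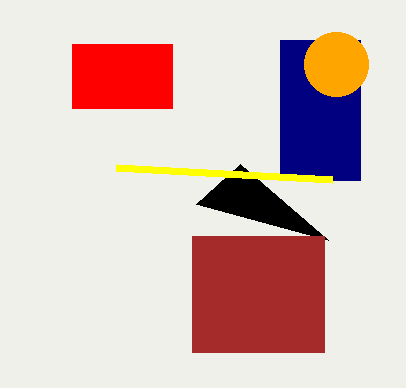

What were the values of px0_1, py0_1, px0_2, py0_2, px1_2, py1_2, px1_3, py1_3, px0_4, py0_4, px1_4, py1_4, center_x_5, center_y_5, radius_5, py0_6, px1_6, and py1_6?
px0_1 = 196
py0_1 = 204
px0_2 = 280
py0_2 = 40
px1_2 = 360
py1_2 = 180
px1_3 = 116
py1_3 = 168
px0_4 = 192
py0_4 = 236
px1_4 = 324
py1_4 = 352
center_x_5 = 336
center_y_5 = 64
radius_5 = 32
py0_6 = 44
px1_6 = 172
py1_6 = 108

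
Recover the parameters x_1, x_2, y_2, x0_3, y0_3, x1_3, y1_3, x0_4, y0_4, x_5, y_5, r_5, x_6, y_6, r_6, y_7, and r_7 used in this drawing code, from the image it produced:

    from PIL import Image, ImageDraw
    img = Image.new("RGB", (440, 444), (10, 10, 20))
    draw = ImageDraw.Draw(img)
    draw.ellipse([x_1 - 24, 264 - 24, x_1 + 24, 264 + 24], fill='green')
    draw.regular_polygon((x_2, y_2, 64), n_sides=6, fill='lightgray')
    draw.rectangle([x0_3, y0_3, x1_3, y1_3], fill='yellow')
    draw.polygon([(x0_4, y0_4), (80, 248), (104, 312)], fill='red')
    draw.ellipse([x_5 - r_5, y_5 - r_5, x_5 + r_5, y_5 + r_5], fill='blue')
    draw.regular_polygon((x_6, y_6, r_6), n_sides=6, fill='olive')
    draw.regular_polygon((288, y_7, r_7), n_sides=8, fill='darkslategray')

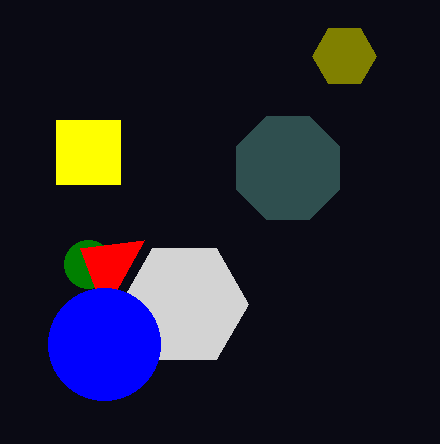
x_1 = 88, x_2 = 184, y_2 = 304, x0_3 = 56, y0_3 = 120, x1_3 = 120, y1_3 = 184, x0_4 = 144, y0_4 = 240, x_5 = 104, y_5 = 344, r_5 = 56, x_6 = 344, y_6 = 56, r_6 = 32, y_7 = 168, r_7 = 56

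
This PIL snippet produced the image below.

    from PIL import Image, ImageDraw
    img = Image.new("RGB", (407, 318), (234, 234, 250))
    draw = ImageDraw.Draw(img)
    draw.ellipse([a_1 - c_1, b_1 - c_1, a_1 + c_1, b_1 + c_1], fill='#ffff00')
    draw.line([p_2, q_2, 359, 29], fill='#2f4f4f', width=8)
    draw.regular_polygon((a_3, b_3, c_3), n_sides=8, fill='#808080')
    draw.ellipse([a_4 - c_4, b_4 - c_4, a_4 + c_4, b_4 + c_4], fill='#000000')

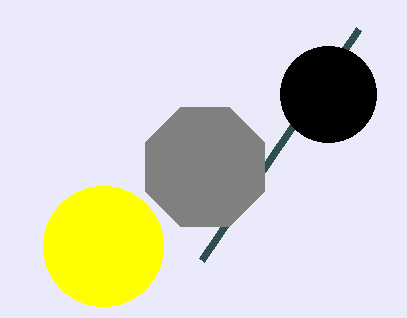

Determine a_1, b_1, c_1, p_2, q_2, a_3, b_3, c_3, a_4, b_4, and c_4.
a_1 = 103; b_1 = 246; c_1 = 60; p_2 = 202; q_2 = 260; a_3 = 205; b_3 = 167; c_3 = 64; a_4 = 328; b_4 = 94; c_4 = 48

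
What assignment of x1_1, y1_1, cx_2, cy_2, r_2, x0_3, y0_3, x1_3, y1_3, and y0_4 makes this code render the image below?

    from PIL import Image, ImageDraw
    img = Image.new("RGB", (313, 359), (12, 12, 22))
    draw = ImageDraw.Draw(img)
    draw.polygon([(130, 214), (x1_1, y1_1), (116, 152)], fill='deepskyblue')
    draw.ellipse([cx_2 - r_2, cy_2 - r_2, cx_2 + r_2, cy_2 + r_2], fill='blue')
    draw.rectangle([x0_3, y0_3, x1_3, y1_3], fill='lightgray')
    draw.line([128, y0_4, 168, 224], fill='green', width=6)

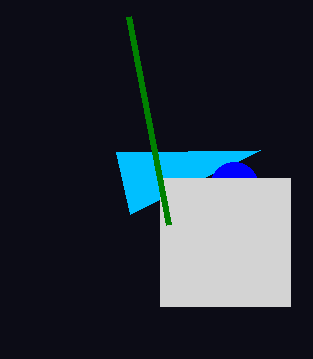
x1_1 = 260
y1_1 = 150
cx_2 = 234
cy_2 = 186
r_2 = 24
x0_3 = 160
y0_3 = 178
x1_3 = 290
y1_3 = 306
y0_4 = 16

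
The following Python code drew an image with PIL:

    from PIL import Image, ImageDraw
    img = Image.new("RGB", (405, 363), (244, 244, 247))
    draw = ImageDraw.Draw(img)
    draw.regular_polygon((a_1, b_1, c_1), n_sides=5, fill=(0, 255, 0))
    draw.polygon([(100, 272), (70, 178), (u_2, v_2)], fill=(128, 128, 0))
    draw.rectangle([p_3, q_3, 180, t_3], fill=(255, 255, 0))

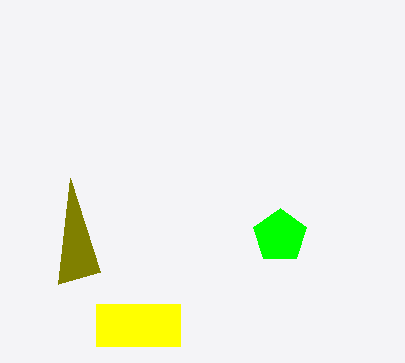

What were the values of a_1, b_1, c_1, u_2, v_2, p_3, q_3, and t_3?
a_1 = 280
b_1 = 236
c_1 = 28
u_2 = 58
v_2 = 284
p_3 = 96
q_3 = 304
t_3 = 346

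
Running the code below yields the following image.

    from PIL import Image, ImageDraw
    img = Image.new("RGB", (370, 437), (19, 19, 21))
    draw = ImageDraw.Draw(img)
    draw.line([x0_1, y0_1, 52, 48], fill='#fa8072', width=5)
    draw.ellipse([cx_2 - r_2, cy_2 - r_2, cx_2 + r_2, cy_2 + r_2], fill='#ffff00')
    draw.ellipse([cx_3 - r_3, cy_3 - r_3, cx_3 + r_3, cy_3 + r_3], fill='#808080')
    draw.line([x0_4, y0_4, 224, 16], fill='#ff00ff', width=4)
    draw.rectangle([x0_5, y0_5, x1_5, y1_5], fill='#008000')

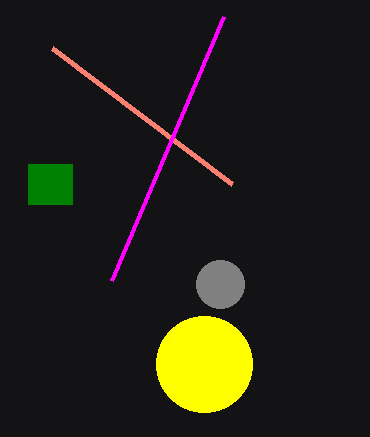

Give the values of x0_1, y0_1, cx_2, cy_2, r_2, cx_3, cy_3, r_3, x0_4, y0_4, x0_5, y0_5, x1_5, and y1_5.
x0_1 = 232
y0_1 = 184
cx_2 = 204
cy_2 = 364
r_2 = 48
cx_3 = 220
cy_3 = 284
r_3 = 24
x0_4 = 112
y0_4 = 280
x0_5 = 28
y0_5 = 164
x1_5 = 72
y1_5 = 204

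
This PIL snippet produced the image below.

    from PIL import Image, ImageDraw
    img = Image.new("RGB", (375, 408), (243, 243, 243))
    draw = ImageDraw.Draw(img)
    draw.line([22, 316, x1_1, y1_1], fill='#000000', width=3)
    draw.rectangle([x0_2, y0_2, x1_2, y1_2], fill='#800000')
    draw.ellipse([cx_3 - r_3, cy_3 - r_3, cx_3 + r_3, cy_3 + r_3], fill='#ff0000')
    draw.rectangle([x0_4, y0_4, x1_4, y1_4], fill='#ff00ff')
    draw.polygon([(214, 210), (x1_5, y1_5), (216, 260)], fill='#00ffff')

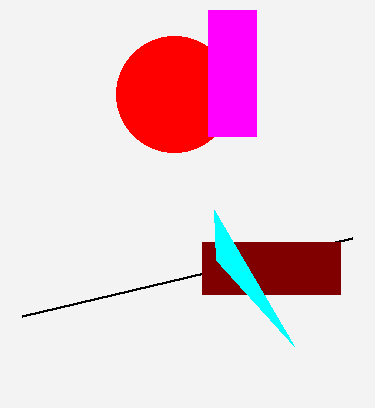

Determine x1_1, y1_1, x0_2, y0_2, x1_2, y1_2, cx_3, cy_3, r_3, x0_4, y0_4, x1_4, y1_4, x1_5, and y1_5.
x1_1 = 352, y1_1 = 238, x0_2 = 202, y0_2 = 242, x1_2 = 340, y1_2 = 294, cx_3 = 174, cy_3 = 94, r_3 = 58, x0_4 = 208, y0_4 = 10, x1_4 = 256, y1_4 = 136, x1_5 = 294, y1_5 = 346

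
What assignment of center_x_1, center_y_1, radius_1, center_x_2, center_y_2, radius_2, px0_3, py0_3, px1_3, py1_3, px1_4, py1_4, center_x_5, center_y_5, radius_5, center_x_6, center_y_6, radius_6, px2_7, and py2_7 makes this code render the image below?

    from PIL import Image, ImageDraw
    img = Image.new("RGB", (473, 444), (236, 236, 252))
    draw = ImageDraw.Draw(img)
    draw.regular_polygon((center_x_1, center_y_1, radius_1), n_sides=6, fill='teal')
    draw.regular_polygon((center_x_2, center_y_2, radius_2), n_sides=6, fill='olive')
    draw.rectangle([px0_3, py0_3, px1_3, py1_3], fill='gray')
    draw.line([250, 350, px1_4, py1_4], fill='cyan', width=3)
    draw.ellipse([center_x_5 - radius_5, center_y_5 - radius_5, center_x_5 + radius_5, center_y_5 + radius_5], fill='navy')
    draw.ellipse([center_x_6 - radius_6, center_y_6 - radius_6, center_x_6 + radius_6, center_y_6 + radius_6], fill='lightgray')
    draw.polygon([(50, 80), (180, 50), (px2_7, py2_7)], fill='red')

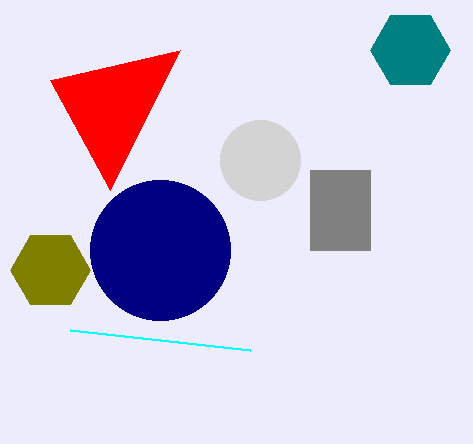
center_x_1 = 410; center_y_1 = 50; radius_1 = 40; center_x_2 = 50; center_y_2 = 270; radius_2 = 40; px0_3 = 310; py0_3 = 170; px1_3 = 370; py1_3 = 250; px1_4 = 70; py1_4 = 330; center_x_5 = 160; center_y_5 = 250; radius_5 = 70; center_x_6 = 260; center_y_6 = 160; radius_6 = 40; px2_7 = 110; py2_7 = 190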